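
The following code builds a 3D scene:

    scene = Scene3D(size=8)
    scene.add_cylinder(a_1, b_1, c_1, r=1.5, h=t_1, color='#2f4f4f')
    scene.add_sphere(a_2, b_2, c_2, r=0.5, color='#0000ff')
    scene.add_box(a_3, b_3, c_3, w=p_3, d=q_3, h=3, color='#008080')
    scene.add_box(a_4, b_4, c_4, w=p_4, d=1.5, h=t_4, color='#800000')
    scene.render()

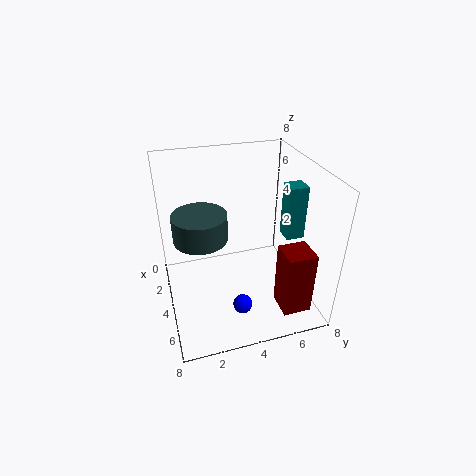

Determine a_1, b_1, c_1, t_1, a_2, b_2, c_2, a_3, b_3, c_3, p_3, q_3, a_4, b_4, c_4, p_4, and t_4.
a_1 = 3.5; b_1 = 2; c_1 = 4; t_1 = 1.5; a_2 = 6.5; b_2 = 3.5; c_2 = 1.5; a_3 = 4; b_3 = 6.5; c_3 = 4; p_3 = 1; q_3 = 1; a_4 = 6; b_4 = 5.5; c_4 = 1; p_4 = 1.5; t_4 = 3.5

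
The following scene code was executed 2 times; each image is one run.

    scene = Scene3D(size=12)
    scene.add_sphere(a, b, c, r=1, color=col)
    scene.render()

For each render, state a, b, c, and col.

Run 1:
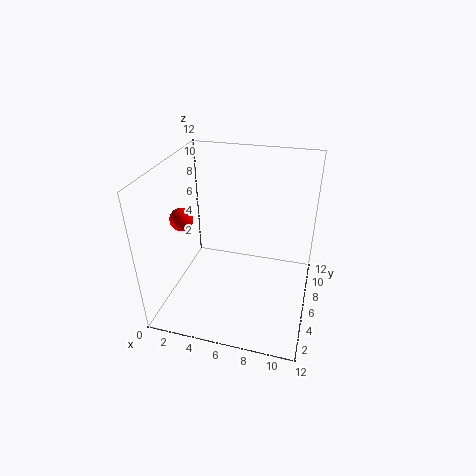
a = 1, b = 6, c = 7, col = 'red'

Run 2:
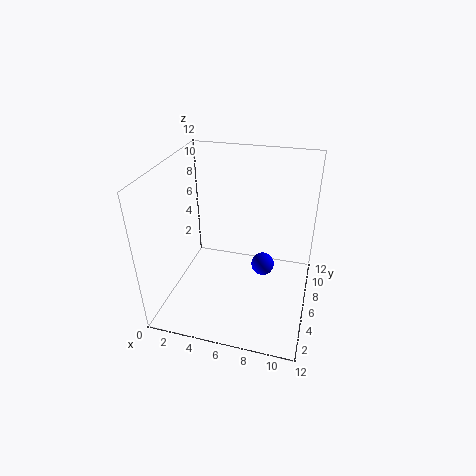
a = 8, b = 7, c = 3, col = 'blue'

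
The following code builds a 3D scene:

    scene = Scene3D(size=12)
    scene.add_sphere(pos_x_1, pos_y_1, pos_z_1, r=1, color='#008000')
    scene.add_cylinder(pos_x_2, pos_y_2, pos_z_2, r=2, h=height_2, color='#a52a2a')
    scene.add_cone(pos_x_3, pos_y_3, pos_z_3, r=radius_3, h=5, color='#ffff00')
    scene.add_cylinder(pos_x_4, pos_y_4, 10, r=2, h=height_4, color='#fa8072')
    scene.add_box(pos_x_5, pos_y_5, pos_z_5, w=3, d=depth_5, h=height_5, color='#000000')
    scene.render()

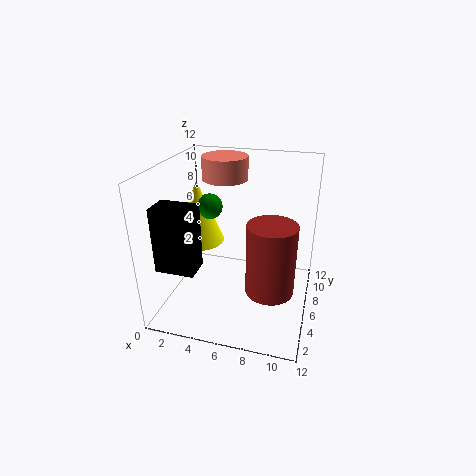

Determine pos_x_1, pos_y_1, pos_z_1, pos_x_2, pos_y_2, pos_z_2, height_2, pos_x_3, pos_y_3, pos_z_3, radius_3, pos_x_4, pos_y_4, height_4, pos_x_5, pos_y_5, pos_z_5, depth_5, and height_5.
pos_x_1 = 4; pos_y_1 = 5; pos_z_1 = 9; pos_x_2 = 9; pos_y_2 = 5; pos_z_2 = 2; height_2 = 6; pos_x_3 = 3; pos_y_3 = 5; pos_z_3 = 6; radius_3 = 2; pos_x_4 = 4; pos_y_4 = 9; height_4 = 2; pos_x_5 = 1; pos_y_5 = 1; pos_z_5 = 5; depth_5 = 2; height_5 = 5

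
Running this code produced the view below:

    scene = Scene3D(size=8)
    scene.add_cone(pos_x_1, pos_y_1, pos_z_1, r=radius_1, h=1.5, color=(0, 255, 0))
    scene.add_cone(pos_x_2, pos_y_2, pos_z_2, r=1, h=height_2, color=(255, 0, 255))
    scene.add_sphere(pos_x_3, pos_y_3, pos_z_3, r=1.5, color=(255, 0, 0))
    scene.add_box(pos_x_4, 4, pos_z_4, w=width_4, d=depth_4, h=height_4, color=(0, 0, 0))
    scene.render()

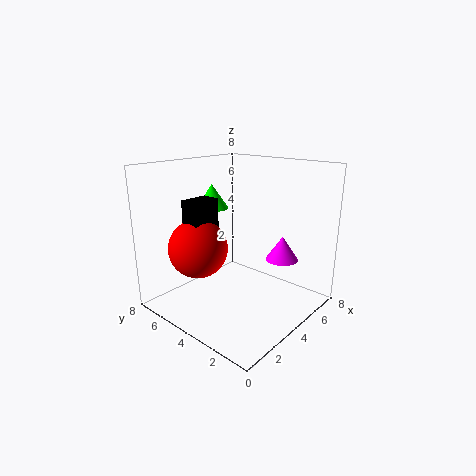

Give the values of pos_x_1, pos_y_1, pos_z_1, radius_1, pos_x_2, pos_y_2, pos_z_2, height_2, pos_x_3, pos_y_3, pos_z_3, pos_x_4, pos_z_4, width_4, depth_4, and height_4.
pos_x_1 = 5, pos_y_1 = 7, pos_z_1 = 5, radius_1 = 1, pos_x_2 = 7, pos_y_2 = 3, pos_z_2 = 2, height_2 = 1.5, pos_x_3 = 1.5, pos_y_3 = 4.5, pos_z_3 = 4, pos_x_4 = 1, pos_z_4 = 3.5, width_4 = 1.5, depth_4 = 1, height_4 = 3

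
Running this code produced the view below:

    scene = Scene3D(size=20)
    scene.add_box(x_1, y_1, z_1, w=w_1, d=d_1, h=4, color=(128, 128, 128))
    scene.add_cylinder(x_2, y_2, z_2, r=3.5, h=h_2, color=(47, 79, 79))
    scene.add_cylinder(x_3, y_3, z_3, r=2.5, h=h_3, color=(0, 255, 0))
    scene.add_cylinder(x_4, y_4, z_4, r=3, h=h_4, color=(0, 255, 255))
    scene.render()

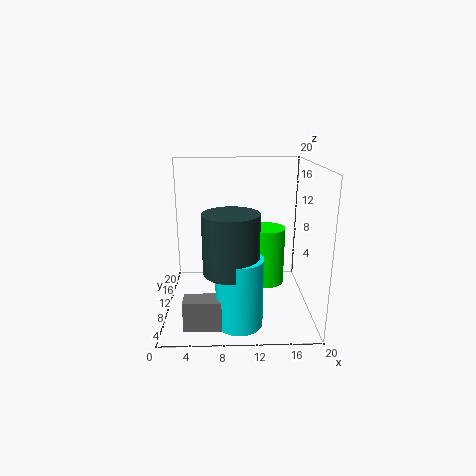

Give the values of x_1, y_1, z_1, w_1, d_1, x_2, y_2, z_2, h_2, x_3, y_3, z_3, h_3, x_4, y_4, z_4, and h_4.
x_1 = 3; y_1 = 2; z_1 = 0.5; w_1 = 6.5; d_1 = 2.5; x_2 = 9; y_2 = 4.5; z_2 = 7.5; h_2 = 7.5; x_3 = 14; y_3 = 10; z_3 = 3.5; h_3 = 8; x_4 = 10; y_4 = 4; z_4 = 0.5; h_4 = 9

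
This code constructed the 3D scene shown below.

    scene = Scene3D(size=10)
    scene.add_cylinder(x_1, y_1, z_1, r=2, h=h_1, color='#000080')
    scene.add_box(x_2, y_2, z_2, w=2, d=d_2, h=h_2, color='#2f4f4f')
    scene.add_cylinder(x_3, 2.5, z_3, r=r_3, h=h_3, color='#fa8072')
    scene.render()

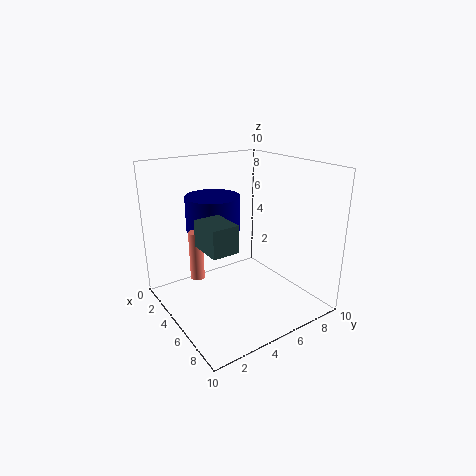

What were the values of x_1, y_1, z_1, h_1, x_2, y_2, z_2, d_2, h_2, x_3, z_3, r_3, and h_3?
x_1 = 2.5; y_1 = 4.5; z_1 = 5; h_1 = 2.5; x_2 = 7.5; y_2 = 0.5; z_2 = 6.5; d_2 = 1.5; h_2 = 1.5; x_3 = 3.5; z_3 = 2; r_3 = 0.5; h_3 = 3.5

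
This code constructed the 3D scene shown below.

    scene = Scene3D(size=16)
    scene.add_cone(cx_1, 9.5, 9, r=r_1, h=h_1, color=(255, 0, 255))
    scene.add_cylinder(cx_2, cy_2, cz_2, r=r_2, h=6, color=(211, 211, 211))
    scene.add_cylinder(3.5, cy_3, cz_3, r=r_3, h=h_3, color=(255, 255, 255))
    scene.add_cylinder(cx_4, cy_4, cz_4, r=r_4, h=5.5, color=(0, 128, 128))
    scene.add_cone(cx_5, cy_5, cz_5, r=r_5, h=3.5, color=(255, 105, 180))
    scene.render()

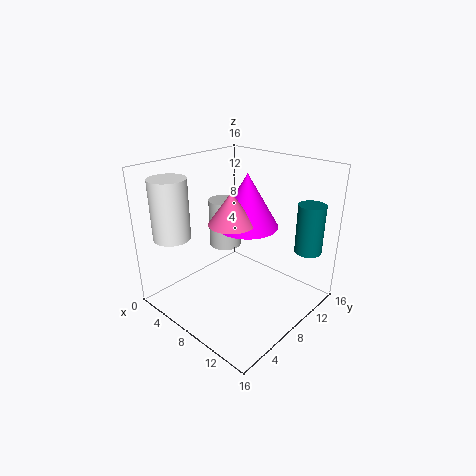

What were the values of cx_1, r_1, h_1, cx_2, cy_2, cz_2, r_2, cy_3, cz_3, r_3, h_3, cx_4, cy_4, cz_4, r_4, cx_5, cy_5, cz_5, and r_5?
cx_1 = 8
r_1 = 3.5
h_1 = 6
cx_2 = 3
cy_2 = 11
cz_2 = 4.5
r_2 = 2
cy_3 = 2.5
cz_3 = 8.5
r_3 = 2
h_3 = 6.5
cx_4 = 14
cy_4 = 13
cz_4 = 6.5
r_4 = 1.5
cx_5 = 8
cy_5 = 7
cz_5 = 10
r_5 = 2.5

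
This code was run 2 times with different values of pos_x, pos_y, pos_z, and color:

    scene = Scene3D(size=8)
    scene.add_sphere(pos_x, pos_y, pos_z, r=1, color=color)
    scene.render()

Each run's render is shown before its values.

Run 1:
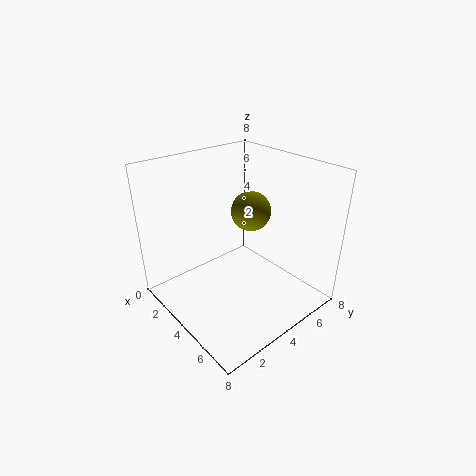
pos_x = 5, pos_y = 4, pos_z = 6, color = 'olive'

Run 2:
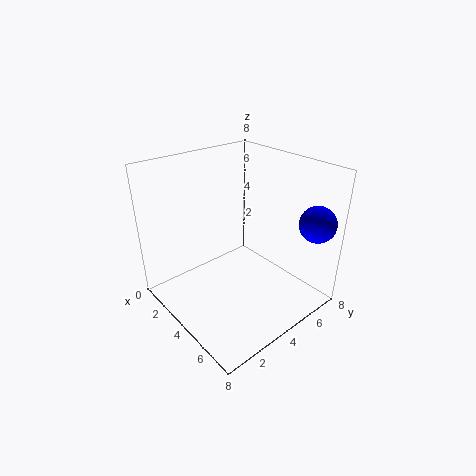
pos_x = 7, pos_y = 7, pos_z = 5, color = 'blue'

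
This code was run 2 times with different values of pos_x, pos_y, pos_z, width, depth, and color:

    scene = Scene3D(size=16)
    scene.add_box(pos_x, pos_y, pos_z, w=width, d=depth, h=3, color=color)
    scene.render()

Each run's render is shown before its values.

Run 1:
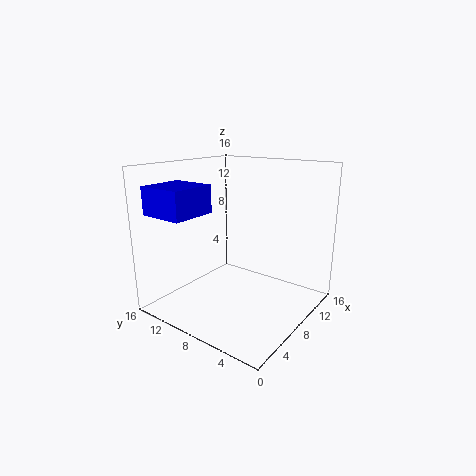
pos_x = 1; pos_y = 10; pos_z = 11; width = 5; depth = 5; color = 'blue'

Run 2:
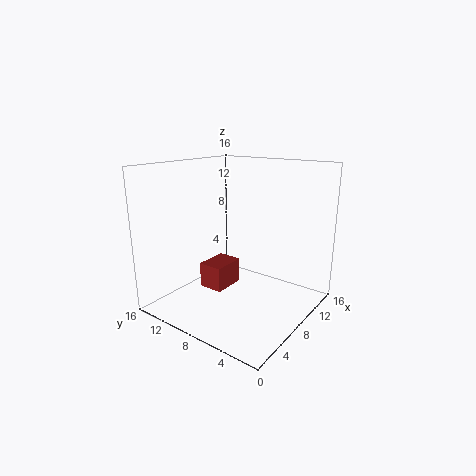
pos_x = 7; pos_y = 10; pos_z = 1; width = 4; depth = 3; color = 'brown'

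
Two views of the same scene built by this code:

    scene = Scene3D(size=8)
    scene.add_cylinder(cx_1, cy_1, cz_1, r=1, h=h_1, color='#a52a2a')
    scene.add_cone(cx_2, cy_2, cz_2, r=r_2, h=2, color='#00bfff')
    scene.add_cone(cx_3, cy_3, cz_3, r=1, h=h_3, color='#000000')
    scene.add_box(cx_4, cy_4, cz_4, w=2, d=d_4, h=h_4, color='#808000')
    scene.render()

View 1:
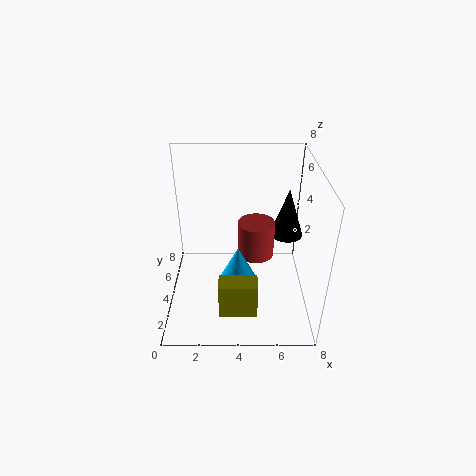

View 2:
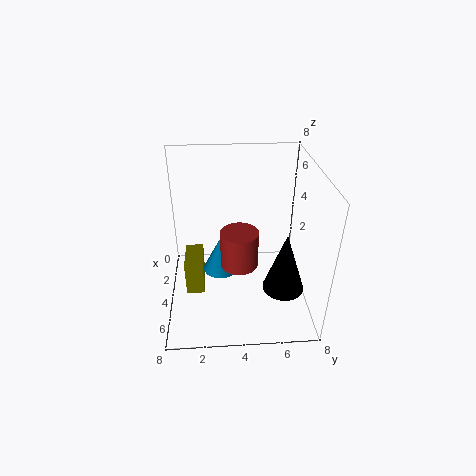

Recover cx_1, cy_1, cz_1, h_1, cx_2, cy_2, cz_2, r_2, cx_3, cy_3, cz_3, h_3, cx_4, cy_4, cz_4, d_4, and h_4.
cx_1 = 5, cy_1 = 4, cz_1 = 3, h_1 = 2, cx_2 = 4, cy_2 = 3, cz_2 = 2, r_2 = 1, cx_3 = 7, cy_3 = 6, cz_3 = 3, h_3 = 3, cx_4 = 3, cy_4 = 1, cz_4 = 1, d_4 = 1, h_4 = 2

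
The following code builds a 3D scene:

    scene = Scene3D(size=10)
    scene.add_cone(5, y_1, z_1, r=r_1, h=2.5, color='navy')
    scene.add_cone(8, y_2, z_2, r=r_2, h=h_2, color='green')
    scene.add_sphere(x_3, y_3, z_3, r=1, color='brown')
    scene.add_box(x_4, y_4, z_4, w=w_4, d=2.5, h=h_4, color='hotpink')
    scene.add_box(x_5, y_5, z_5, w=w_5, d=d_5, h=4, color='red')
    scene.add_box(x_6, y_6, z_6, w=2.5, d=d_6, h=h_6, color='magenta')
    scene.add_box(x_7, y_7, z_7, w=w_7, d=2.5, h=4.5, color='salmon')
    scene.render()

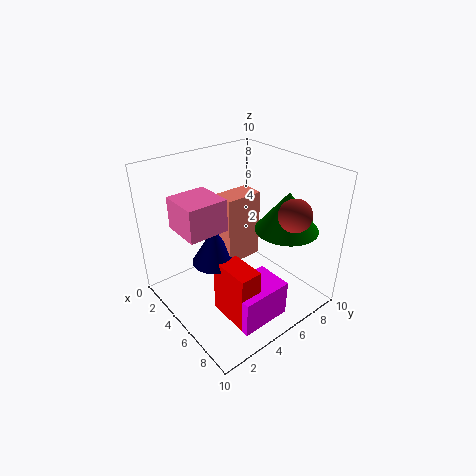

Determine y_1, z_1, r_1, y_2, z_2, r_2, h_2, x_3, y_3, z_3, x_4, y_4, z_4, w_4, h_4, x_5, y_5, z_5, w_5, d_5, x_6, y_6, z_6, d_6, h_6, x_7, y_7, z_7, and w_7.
y_1 = 3
z_1 = 4
r_1 = 1.5
y_2 = 6.5
z_2 = 6.5
r_2 = 2
h_2 = 2.5
x_3 = 9
y_3 = 6
z_3 = 8
x_4 = 4
y_4 = 0.5
z_4 = 7
w_4 = 2.5
h_4 = 2
x_5 = 5.5
y_5 = 2.5
z_5 = 0.5
w_5 = 3
d_5 = 1.5
x_6 = 6.5
y_6 = 2.5
z_6 = 0.5
d_6 = 3.5
h_6 = 2.5
x_7 = 4.5
y_7 = 3.5
z_7 = 4
w_7 = 1.5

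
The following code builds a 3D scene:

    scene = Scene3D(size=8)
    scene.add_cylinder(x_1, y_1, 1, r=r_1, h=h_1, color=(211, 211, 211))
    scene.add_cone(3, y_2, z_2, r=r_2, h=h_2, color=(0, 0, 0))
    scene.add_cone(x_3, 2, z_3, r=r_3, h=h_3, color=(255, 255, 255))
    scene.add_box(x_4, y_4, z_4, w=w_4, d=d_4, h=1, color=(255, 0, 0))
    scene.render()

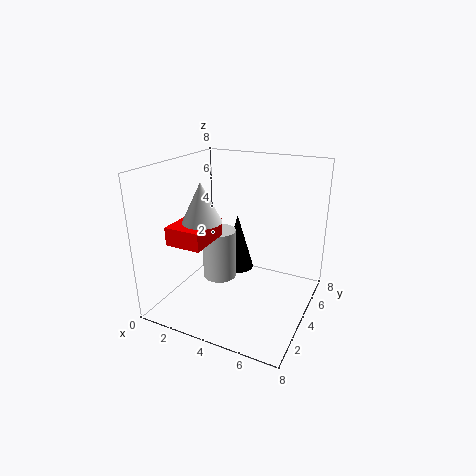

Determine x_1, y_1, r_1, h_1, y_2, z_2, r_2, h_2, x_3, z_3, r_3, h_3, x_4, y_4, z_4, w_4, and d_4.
x_1 = 2.5, y_1 = 4.5, r_1 = 1, h_1 = 3, y_2 = 6, z_2 = 1, r_2 = 1, h_2 = 3.5, x_3 = 3, z_3 = 5.5, r_3 = 1, h_3 = 2, x_4 = 1, y_4 = 1.5, z_4 = 4, w_4 = 2, d_4 = 2.5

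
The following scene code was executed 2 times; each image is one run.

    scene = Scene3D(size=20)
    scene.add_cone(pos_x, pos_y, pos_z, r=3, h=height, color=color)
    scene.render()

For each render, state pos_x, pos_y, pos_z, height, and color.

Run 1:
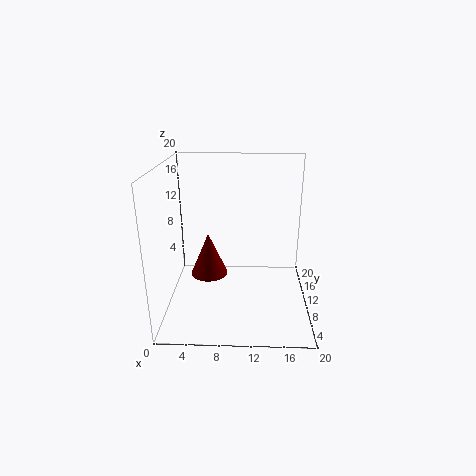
pos_x = 5
pos_y = 16
pos_z = 1
height = 7
color = 'maroon'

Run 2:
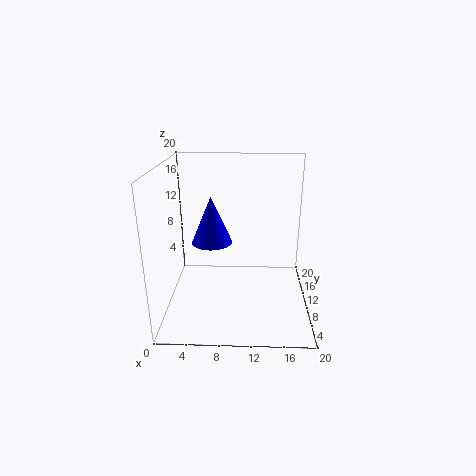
pos_x = 6
pos_y = 13
pos_z = 8
height = 7
color = 'blue'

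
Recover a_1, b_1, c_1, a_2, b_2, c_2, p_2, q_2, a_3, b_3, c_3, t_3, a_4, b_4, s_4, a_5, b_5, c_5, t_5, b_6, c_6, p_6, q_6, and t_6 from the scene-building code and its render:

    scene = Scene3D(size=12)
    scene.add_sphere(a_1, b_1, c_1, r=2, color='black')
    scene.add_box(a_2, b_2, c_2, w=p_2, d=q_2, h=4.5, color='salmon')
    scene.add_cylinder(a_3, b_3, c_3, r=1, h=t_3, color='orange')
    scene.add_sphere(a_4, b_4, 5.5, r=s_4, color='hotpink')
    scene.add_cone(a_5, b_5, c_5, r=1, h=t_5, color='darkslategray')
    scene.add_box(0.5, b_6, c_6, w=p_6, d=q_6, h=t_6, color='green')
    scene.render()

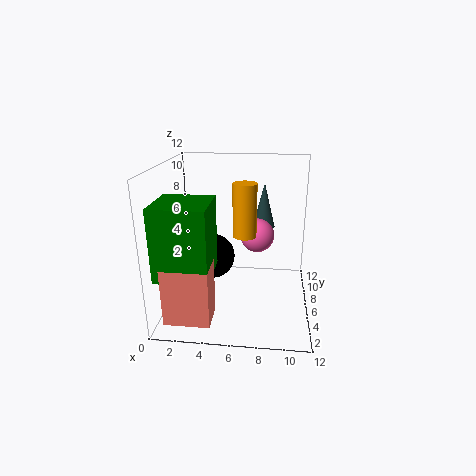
a_1 = 3.5, b_1 = 7.5, c_1 = 3.5, a_2 = 1, b_2 = 0.5, c_2 = 1, p_2 = 3.5, q_2 = 2.5, a_3 = 6.5, b_3 = 6.5, c_3 = 6, t_3 = 4.5, a_4 = 7.5, b_4 = 8, s_4 = 1.5, a_5 = 8, b_5 = 9, c_5 = 6, t_5 = 4, b_6 = 0.5, c_6 = 4.5, p_6 = 4, q_6 = 4, t_6 = 5.5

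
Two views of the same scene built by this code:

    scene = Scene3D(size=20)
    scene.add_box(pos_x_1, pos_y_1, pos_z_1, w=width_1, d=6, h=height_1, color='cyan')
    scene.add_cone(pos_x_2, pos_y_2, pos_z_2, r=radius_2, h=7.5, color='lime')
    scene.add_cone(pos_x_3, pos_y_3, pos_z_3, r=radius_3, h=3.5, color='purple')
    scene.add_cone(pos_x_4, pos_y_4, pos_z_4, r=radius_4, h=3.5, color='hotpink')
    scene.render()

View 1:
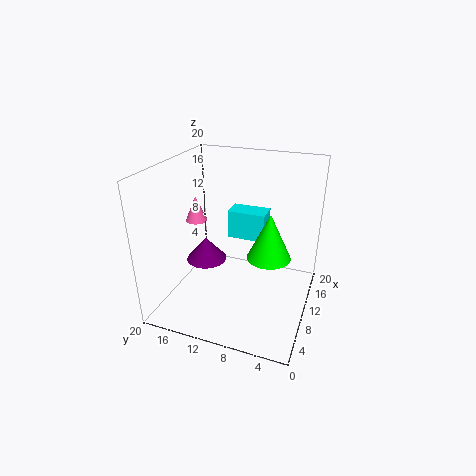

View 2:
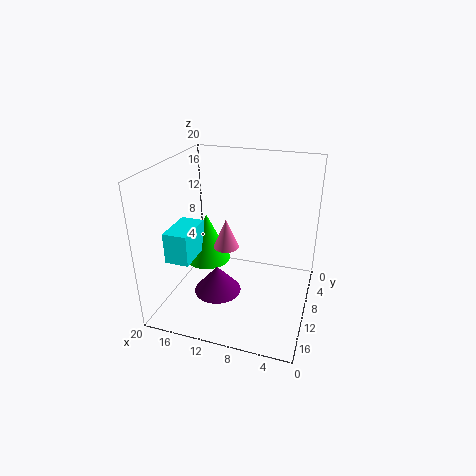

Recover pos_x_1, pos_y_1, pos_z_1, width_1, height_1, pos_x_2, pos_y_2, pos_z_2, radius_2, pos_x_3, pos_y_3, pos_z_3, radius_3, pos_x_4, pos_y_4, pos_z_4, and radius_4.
pos_x_1 = 16
pos_y_1 = 8
pos_z_1 = 6.5
width_1 = 3.5
height_1 = 4.5
pos_x_2 = 16
pos_y_2 = 7
pos_z_2 = 4
radius_2 = 3.5
pos_x_3 = 11
pos_y_3 = 15.5
pos_z_3 = 5
radius_3 = 3
pos_x_4 = 9.5
pos_y_4 = 16
pos_z_4 = 12
radius_4 = 1.5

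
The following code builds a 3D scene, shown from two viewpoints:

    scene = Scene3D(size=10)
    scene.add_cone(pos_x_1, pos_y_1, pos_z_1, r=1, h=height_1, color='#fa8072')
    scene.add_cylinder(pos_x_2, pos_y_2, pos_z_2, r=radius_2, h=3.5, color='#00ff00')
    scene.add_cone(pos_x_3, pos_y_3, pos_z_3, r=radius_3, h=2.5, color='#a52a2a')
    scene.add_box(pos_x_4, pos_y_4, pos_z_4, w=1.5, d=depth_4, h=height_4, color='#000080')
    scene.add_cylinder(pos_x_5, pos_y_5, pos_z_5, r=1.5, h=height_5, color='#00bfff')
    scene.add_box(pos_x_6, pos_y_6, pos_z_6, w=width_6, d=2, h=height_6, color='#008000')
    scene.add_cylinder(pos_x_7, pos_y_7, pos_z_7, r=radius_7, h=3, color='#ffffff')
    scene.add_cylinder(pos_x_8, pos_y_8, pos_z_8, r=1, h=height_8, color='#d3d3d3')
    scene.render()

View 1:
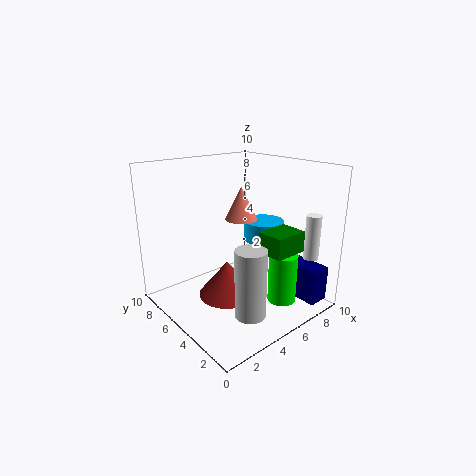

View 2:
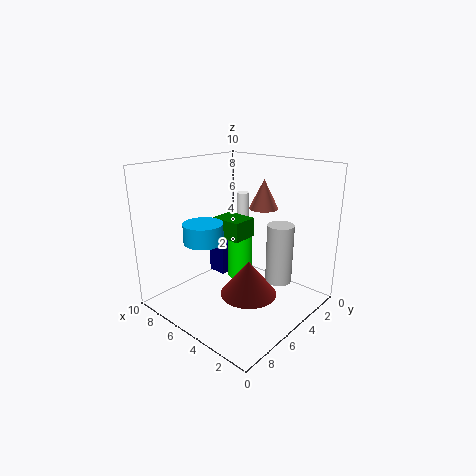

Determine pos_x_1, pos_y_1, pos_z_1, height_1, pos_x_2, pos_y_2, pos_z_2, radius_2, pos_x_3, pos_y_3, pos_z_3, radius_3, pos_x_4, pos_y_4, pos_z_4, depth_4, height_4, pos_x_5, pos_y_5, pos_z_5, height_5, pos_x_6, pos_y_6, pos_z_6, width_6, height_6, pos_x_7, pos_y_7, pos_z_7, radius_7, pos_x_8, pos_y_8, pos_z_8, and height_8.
pos_x_1 = 4
pos_y_1 = 3.5
pos_z_1 = 7
height_1 = 2
pos_x_2 = 7
pos_y_2 = 2.5
pos_z_2 = 0.5
radius_2 = 1
pos_x_3 = 4
pos_y_3 = 5
pos_z_3 = 1
radius_3 = 2
pos_x_4 = 8
pos_y_4 = 0.5
pos_z_4 = 0.5
depth_4 = 3
height_4 = 2.5
pos_x_5 = 8
pos_y_5 = 5.5
pos_z_5 = 4
height_5 = 1.5
pos_x_6 = 6
pos_y_6 = 2
pos_z_6 = 4
width_6 = 2.5
height_6 = 1.5
pos_x_7 = 8
pos_y_7 = 1
pos_z_7 = 4
radius_7 = 0.5
pos_x_8 = 3.5
pos_y_8 = 2
pos_z_8 = 1
height_8 = 4.5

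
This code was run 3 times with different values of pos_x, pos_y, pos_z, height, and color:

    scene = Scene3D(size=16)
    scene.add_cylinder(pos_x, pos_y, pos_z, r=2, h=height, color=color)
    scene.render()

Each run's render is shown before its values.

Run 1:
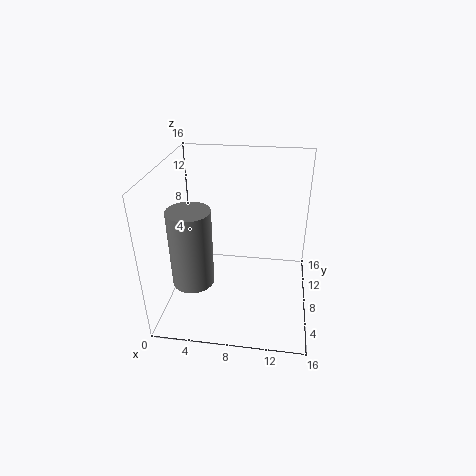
pos_x = 4.5; pos_y = 2; pos_z = 6.5; height = 7.5; color = 'gray'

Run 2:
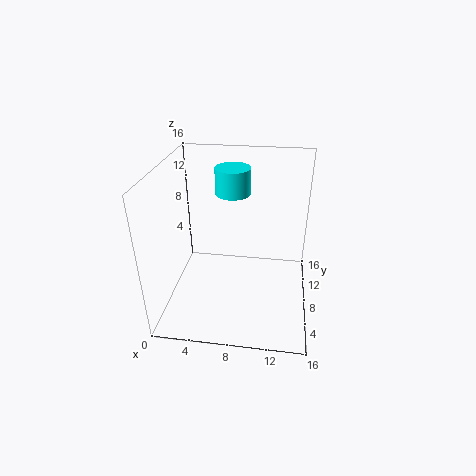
pos_x = 7; pos_y = 11; pos_z = 12; height = 3; color = 'cyan'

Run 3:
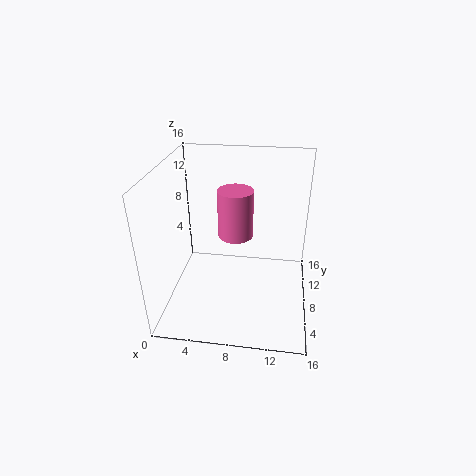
pos_x = 7.5; pos_y = 9.5; pos_z = 7.5; height = 5.5; color = 'hotpink'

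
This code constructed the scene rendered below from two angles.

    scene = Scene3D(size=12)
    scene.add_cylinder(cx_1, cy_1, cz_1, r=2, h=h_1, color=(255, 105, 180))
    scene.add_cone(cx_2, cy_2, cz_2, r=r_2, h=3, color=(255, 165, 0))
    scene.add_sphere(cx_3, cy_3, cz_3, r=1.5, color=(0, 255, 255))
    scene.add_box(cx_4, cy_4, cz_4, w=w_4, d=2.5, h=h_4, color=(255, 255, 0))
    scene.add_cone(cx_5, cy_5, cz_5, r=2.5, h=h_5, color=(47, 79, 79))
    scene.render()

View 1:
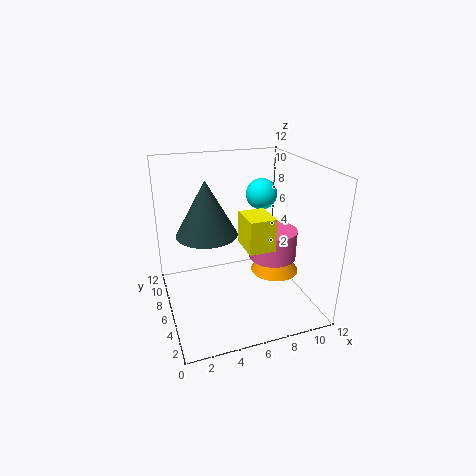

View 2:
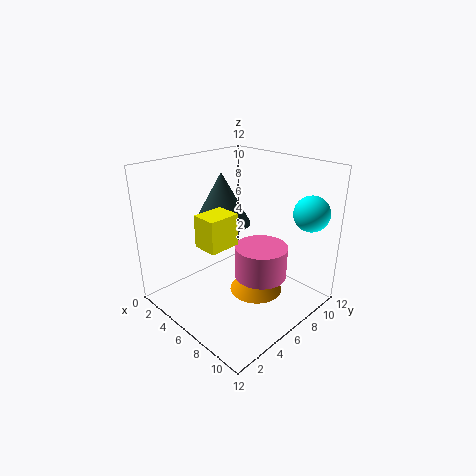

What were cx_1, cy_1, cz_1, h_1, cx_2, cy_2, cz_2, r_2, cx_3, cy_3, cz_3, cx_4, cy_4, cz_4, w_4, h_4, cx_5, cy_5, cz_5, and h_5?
cx_1 = 9; cy_1 = 5.5; cz_1 = 4; h_1 = 2.5; cx_2 = 9; cy_2 = 5; cz_2 = 3; r_2 = 2; cx_3 = 10; cy_3 = 10.5; cz_3 = 8; cx_4 = 5.5; cy_4 = 2; cz_4 = 6.5; w_4 = 2; h_4 = 2.5; cx_5 = 3.5; cy_5 = 6.5; cz_5 = 6.5; h_5 = 4.5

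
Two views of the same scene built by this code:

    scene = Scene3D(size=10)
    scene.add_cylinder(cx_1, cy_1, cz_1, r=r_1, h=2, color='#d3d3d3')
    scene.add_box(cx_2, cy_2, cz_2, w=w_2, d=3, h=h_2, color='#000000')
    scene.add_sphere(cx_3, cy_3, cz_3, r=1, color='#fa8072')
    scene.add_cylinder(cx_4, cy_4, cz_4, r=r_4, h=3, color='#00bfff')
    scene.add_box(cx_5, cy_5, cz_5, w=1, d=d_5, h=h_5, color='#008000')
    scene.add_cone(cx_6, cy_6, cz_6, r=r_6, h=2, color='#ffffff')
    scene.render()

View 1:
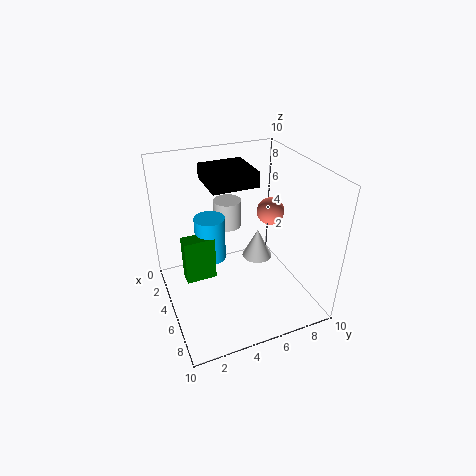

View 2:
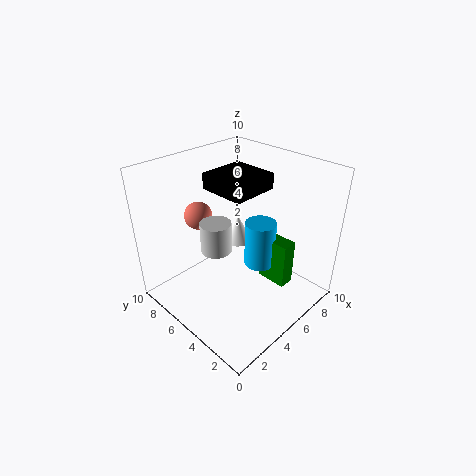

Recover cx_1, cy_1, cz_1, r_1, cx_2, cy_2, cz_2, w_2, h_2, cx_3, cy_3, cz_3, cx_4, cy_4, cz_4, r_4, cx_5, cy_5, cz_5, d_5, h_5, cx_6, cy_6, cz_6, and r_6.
cx_1 = 3
cy_1 = 5
cz_1 = 5
r_1 = 1
cx_2 = 3
cy_2 = 3
cz_2 = 9
w_2 = 3
h_2 = 1
cx_3 = 4
cy_3 = 8
cz_3 = 6
cx_4 = 5
cy_4 = 3
cz_4 = 4
r_4 = 1
cx_5 = 5
cy_5 = 1
cz_5 = 3
d_5 = 2
h_5 = 3
cx_6 = 6
cy_6 = 6
cz_6 = 4
r_6 = 1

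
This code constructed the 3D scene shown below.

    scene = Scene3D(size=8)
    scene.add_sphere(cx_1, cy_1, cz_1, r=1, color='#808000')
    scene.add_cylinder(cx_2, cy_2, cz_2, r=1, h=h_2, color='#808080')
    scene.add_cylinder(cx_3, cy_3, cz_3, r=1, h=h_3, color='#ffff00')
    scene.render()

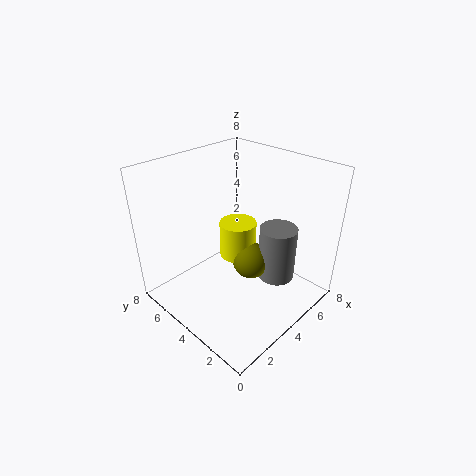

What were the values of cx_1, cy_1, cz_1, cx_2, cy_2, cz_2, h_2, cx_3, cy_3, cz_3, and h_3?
cx_1 = 4, cy_1 = 3, cz_1 = 3, cx_2 = 5, cy_2 = 2, cz_2 = 2, h_2 = 3, cx_3 = 4, cy_3 = 4, cz_3 = 3, h_3 = 2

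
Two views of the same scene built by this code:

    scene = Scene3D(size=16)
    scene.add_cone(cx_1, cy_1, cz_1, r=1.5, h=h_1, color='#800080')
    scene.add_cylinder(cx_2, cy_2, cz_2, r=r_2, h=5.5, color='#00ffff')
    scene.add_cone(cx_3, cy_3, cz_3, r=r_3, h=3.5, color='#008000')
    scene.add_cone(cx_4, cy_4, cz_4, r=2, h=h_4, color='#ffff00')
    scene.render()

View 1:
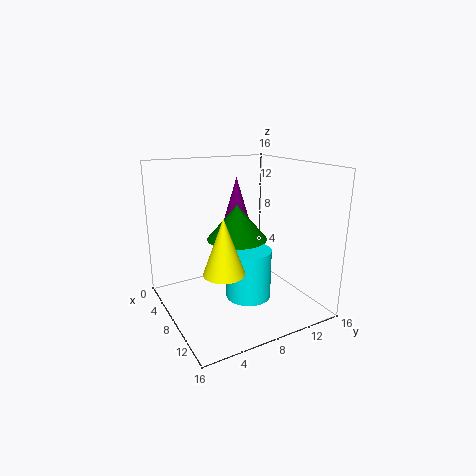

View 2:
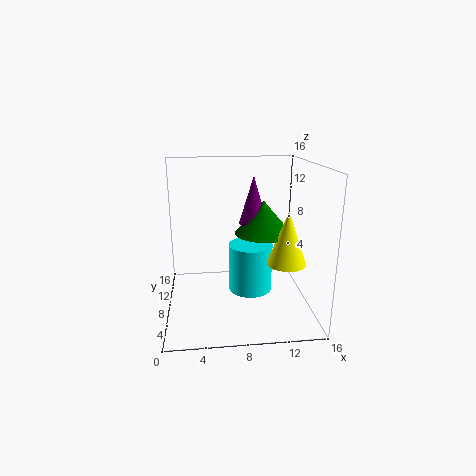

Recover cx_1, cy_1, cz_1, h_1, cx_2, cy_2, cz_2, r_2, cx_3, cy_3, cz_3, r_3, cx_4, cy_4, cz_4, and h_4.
cx_1 = 9.5; cy_1 = 7; cz_1 = 10; h_1 = 5; cx_2 = 9.5; cy_2 = 8.5; cz_2 = 1.5; r_2 = 2.5; cx_3 = 10.5; cy_3 = 6.5; cz_3 = 9; r_3 = 3; cx_4 = 12.5; cy_4 = 4; cz_4 = 6.5; h_4 = 5.5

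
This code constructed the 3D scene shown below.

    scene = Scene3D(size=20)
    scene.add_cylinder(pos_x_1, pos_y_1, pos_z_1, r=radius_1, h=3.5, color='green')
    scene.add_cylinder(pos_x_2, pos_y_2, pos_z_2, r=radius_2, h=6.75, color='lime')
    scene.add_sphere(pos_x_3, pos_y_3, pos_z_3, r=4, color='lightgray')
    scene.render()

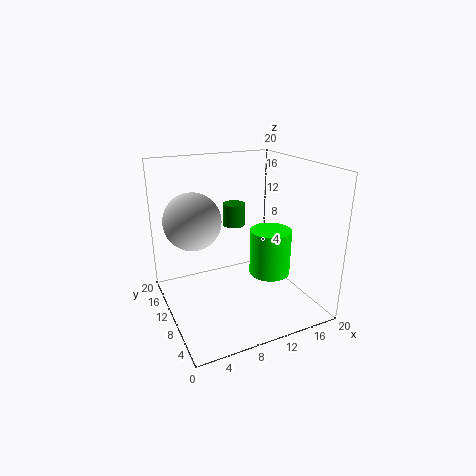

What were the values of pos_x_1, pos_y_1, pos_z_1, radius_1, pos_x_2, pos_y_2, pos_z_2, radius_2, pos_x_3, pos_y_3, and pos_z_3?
pos_x_1 = 12.5
pos_y_1 = 16.75
pos_z_1 = 9.25
radius_1 = 1.75
pos_x_2 = 15
pos_y_2 = 9.5
pos_z_2 = 3.75
radius_2 = 3
pos_x_3 = 4.5
pos_y_3 = 13
pos_z_3 = 12.25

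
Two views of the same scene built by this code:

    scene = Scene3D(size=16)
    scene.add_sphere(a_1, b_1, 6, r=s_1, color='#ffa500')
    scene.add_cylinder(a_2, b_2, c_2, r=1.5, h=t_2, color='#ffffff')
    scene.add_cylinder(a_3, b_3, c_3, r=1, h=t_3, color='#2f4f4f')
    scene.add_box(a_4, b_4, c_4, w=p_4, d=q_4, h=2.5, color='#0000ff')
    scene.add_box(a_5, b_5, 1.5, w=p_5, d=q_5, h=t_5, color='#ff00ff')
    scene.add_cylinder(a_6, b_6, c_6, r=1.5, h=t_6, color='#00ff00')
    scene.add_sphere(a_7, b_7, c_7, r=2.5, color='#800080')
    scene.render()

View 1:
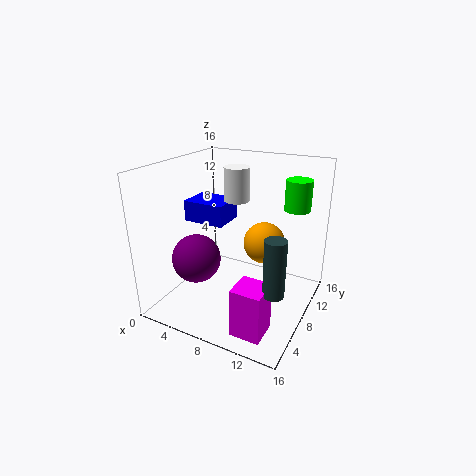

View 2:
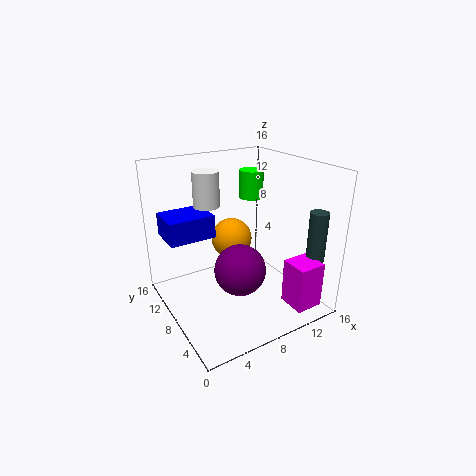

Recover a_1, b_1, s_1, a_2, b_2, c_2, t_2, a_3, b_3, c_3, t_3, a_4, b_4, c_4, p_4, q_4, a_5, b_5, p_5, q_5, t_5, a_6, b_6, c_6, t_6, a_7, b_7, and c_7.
a_1 = 9.5; b_1 = 12; s_1 = 2.5; a_2 = 6; b_2 = 11.5; c_2 = 11; t_2 = 4; a_3 = 14.5; b_3 = 2.5; c_3 = 6; t_3 = 5.5; a_4 = 0.5; b_4 = 8.5; c_4 = 8.5; p_4 = 5; q_4 = 4; a_5 = 11; b_5 = 0.5; p_5 = 3; q_5 = 3; t_5 = 5; a_6 = 13; b_6 = 13; c_6 = 10.5; t_6 = 3.5; a_7 = 5.5; b_7 = 3.5; c_7 = 7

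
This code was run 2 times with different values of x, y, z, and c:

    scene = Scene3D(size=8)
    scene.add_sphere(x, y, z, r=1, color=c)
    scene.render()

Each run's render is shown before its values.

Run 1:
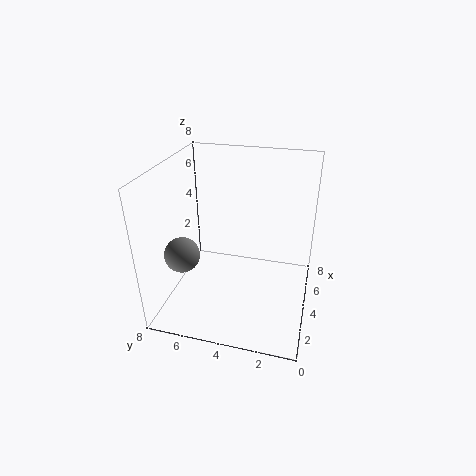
x = 3; y = 7; z = 3; c = 'gray'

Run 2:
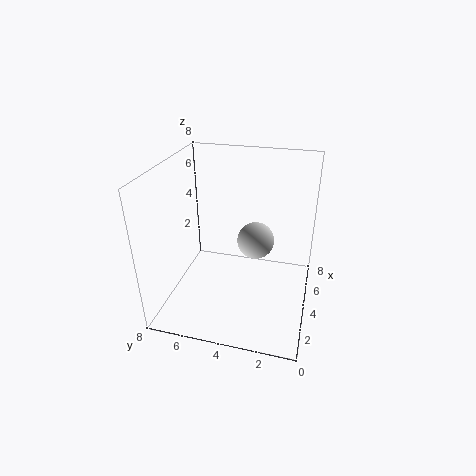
x = 4; y = 3; z = 4; c = 'lightgray'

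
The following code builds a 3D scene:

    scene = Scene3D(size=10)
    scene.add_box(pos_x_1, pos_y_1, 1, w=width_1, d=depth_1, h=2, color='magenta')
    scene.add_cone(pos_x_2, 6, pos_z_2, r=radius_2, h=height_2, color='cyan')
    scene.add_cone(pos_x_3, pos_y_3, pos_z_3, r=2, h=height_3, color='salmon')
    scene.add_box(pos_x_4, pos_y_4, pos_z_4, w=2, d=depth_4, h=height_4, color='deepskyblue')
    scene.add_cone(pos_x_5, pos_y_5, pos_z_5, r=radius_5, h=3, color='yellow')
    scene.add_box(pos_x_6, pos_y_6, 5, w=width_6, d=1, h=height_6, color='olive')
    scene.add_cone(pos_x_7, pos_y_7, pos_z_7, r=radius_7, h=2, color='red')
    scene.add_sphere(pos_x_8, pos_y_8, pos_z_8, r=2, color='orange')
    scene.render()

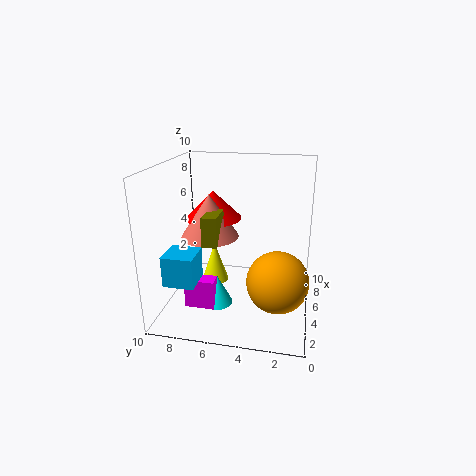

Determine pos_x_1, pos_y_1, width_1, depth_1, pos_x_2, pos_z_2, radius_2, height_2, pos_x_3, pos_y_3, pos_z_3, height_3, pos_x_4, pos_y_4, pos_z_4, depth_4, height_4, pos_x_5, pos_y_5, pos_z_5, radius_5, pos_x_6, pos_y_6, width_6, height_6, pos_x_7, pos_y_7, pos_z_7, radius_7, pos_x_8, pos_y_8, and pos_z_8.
pos_x_1 = 2
pos_y_1 = 6
width_1 = 1
depth_1 = 2
pos_x_2 = 3
pos_z_2 = 1
radius_2 = 1
height_2 = 2
pos_x_3 = 5
pos_y_3 = 7
pos_z_3 = 5
height_3 = 3
pos_x_4 = 1
pos_y_4 = 7
pos_z_4 = 3
depth_4 = 2
height_4 = 2
pos_x_5 = 6
pos_y_5 = 7
pos_z_5 = 1
radius_5 = 1
pos_x_6 = 3
pos_y_6 = 6
width_6 = 2
height_6 = 2
pos_x_7 = 6
pos_y_7 = 7
pos_z_7 = 6
radius_7 = 2
pos_x_8 = 3
pos_y_8 = 2
pos_z_8 = 3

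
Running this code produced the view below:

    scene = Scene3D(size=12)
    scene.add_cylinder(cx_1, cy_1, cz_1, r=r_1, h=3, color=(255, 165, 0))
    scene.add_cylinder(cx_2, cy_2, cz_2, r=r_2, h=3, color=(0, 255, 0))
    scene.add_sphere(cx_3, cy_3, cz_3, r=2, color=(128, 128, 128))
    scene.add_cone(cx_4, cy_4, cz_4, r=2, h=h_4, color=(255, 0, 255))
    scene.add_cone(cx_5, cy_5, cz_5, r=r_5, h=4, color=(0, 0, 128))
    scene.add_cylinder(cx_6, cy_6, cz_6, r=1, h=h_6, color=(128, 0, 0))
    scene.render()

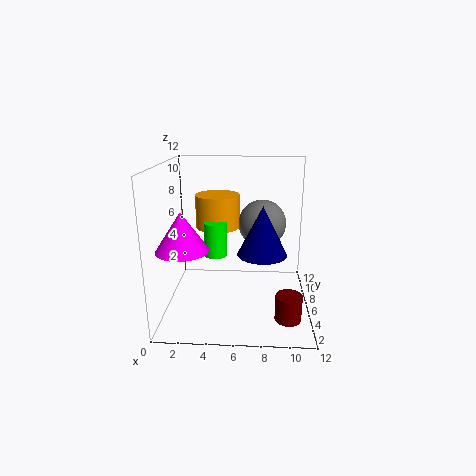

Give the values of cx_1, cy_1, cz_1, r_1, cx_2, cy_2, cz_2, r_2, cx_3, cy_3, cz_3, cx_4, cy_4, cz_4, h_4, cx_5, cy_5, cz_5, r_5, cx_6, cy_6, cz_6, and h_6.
cx_1 = 4; cy_1 = 9; cz_1 = 6; r_1 = 2; cx_2 = 4; cy_2 = 7; cz_2 = 4; r_2 = 1; cx_3 = 8; cy_3 = 7; cz_3 = 7; cx_4 = 2; cy_4 = 3; cz_4 = 6; h_4 = 3; cx_5 = 8; cy_5 = 5; cz_5 = 5; r_5 = 2; cx_6 = 10; cy_6 = 2; cz_6 = 1; h_6 = 2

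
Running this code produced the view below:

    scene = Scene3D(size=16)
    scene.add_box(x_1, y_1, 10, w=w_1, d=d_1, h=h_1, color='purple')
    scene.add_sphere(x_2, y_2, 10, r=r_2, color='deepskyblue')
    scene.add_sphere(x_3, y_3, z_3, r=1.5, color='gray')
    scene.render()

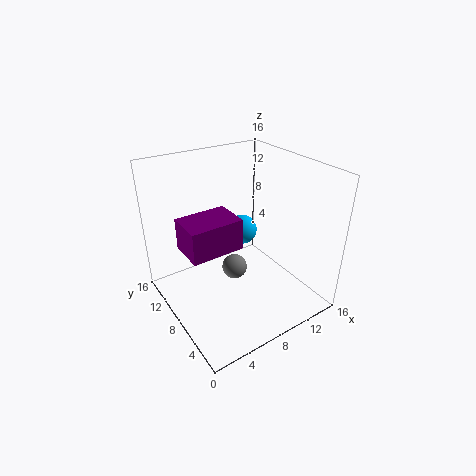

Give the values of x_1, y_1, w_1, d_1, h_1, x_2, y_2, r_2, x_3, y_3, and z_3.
x_1 = 0.5
y_1 = 3.5
w_1 = 5
d_1 = 3.5
h_1 = 3
x_2 = 7.5
y_2 = 6.5
r_2 = 1.5
x_3 = 8.5
y_3 = 9.5
z_3 = 3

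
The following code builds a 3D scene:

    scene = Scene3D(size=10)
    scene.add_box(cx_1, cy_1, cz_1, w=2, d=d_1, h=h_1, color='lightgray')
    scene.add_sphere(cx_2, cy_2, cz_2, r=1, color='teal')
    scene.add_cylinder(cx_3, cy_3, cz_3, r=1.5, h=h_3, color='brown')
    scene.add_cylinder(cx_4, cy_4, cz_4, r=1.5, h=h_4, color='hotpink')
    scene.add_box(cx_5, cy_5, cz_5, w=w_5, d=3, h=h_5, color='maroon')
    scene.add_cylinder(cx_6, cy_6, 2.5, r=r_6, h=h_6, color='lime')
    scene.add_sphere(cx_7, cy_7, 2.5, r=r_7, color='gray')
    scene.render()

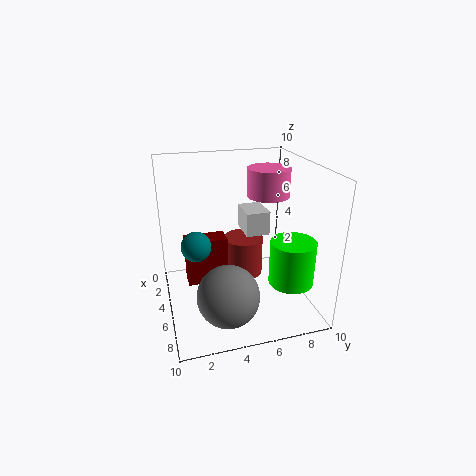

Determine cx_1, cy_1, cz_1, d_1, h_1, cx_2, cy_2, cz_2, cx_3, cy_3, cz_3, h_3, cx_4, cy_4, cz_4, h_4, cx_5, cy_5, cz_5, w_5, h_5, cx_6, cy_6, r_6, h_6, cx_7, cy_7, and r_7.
cx_1 = 5, cy_1 = 5, cz_1 = 6, d_1 = 1.5, h_1 = 1.5, cx_2 = 5.5, cy_2 = 2, cz_2 = 5, cx_3 = 3, cy_3 = 6, cz_3 = 1, h_3 = 3, cx_4 = 4, cy_4 = 7.5, cz_4 = 7.5, h_4 = 2, cx_5 = 2.5, cy_5 = 1.5, cz_5 = 1, w_5 = 1.5, h_5 = 3.5, cx_6 = 7.5, cy_6 = 8, r_6 = 1.5, h_6 = 3, cx_7 = 8, cy_7 = 3.5, r_7 = 2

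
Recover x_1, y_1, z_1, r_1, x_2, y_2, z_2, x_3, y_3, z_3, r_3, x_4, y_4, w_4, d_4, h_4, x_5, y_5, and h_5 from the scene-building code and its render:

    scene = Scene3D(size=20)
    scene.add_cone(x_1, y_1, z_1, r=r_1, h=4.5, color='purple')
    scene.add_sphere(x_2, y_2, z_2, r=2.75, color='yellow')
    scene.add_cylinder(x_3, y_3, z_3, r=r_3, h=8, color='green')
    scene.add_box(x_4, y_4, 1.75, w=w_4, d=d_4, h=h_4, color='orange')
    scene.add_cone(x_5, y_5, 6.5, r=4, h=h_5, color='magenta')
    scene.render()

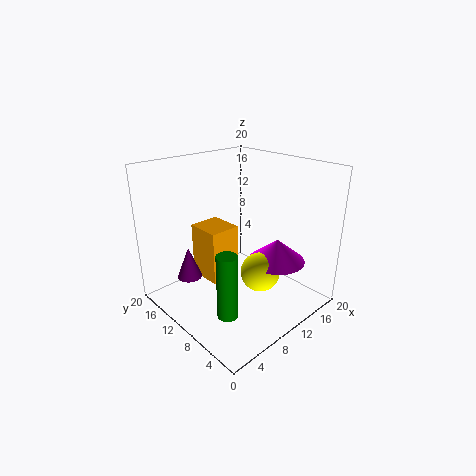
x_1 = 4.5, y_1 = 14.25, z_1 = 4.25, r_1 = 1.75, x_2 = 11.5, y_2 = 7, z_2 = 5.25, x_3 = 2.75, y_3 = 4, z_3 = 4.25, r_3 = 1.25, x_4 = 8, y_4 = 13, w_4 = 4.75, d_4 = 5.25, h_4 = 8.25, x_5 = 14, y_5 = 6.25, h_5 = 3.25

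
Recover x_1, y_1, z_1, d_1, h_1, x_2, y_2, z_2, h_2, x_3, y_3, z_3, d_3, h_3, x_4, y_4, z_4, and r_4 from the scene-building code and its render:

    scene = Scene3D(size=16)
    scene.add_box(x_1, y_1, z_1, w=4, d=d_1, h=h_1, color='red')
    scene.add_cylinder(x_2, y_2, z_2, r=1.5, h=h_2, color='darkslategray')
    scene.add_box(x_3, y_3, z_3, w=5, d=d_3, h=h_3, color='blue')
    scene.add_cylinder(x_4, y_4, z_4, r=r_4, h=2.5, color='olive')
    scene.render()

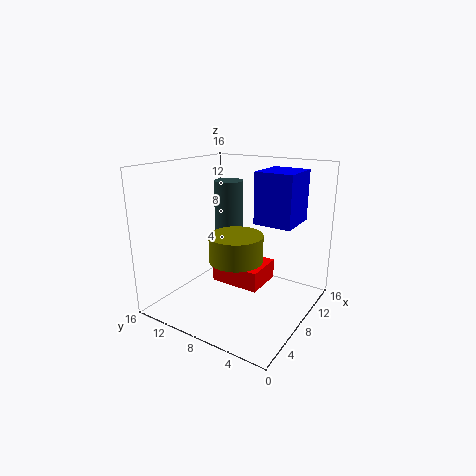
x_1 = 4, y_1 = 3.5, z_1 = 4.5, d_1 = 5, h_1 = 2, x_2 = 7, y_2 = 8.5, z_2 = 8.5, h_2 = 6, x_3 = 10.5, y_3 = 3, z_3 = 9, d_3 = 4.5, h_3 = 6, x_4 = 3, y_4 = 5, z_4 = 8, r_4 = 2.5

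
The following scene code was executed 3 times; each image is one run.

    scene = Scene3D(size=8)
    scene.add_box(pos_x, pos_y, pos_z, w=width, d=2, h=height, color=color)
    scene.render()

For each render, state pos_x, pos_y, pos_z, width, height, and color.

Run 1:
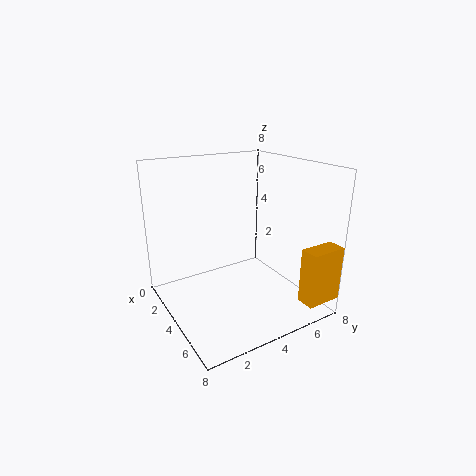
pos_x = 7
pos_y = 6
pos_z = 1
width = 1
height = 3
color = 'orange'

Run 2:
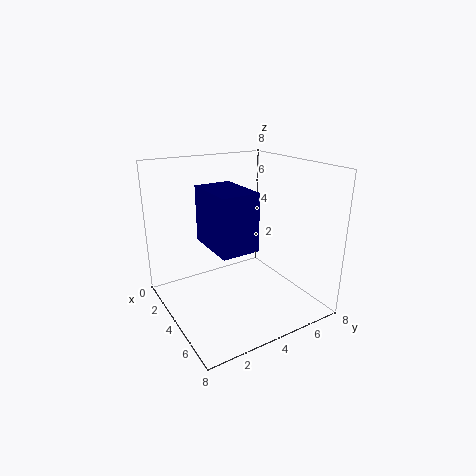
pos_x = 3
pos_y = 2
pos_z = 4
width = 3
height = 3
color = 'navy'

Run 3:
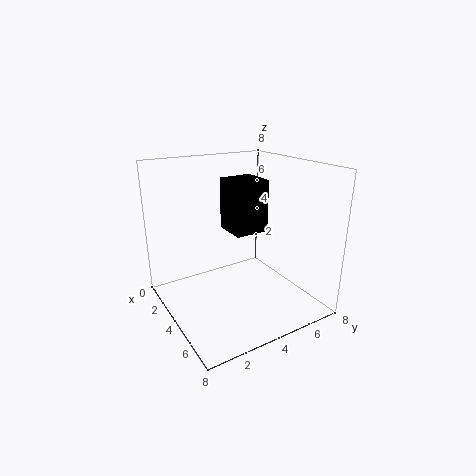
pos_x = 2
pos_y = 4
pos_z = 4
width = 2
height = 3
color = 'black'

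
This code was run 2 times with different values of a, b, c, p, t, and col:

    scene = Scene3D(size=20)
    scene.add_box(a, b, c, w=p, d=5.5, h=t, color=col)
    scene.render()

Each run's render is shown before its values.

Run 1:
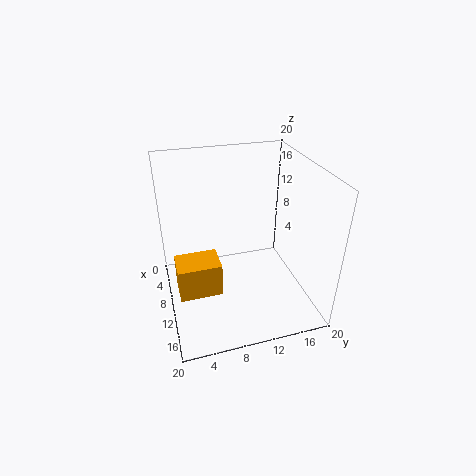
a = 11, b = 1, c = 5, p = 4, t = 4.5, col = 'orange'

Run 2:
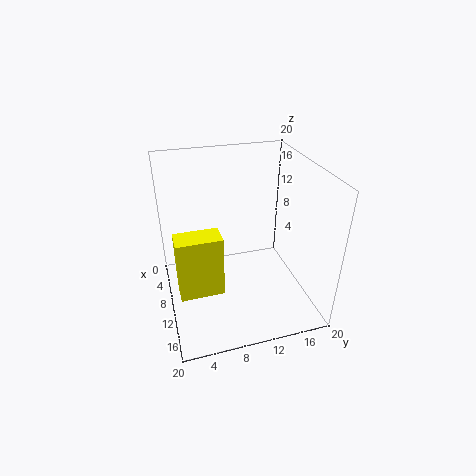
a = 13, b = 1, c = 6, p = 3, t = 8, col = 'yellow'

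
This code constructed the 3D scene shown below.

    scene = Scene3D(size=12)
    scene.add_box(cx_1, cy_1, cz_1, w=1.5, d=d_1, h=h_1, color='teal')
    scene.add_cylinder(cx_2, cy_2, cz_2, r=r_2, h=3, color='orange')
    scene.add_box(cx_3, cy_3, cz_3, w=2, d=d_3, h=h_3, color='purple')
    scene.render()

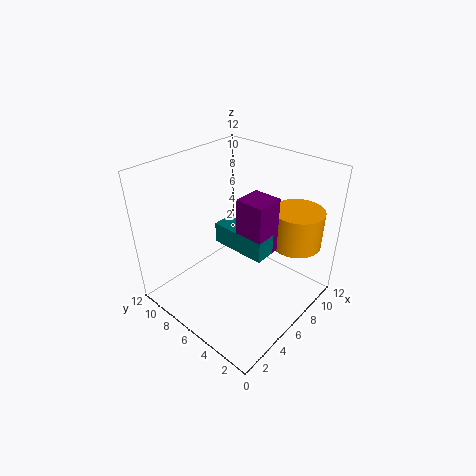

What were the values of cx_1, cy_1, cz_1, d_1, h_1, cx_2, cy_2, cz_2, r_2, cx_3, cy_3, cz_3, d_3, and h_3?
cx_1 = 3, cy_1 = 1.5, cz_1 = 7.5, d_1 = 4, h_1 = 1.5, cx_2 = 8.5, cy_2 = 2, cz_2 = 6, r_2 = 2, cx_3 = 3, cy_3 = 1.5, cz_3 = 7.5, d_3 = 2, h_3 = 4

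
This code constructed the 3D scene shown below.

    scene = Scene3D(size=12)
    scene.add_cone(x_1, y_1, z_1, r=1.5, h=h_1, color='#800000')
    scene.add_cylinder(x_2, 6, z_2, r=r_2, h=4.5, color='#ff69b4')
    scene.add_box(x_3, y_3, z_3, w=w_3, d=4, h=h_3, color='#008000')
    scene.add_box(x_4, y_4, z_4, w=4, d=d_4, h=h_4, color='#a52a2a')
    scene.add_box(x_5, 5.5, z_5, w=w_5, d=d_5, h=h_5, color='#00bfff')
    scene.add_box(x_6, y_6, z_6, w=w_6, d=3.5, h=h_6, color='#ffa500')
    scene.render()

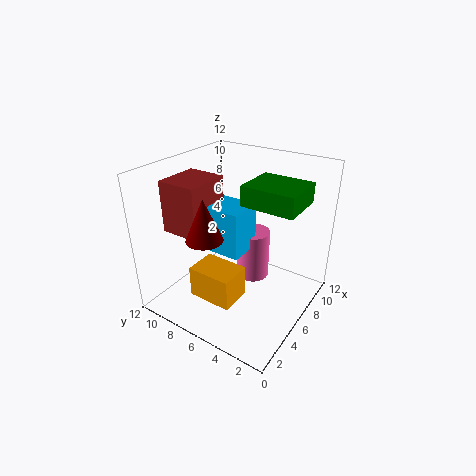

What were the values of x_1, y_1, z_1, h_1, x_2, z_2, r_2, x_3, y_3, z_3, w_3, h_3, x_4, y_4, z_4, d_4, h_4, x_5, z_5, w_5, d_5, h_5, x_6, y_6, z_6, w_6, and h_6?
x_1 = 3.5; y_1 = 7.5; z_1 = 6.5; h_1 = 3.5; x_2 = 8.5; z_2 = 1; r_2 = 1.5; x_3 = 4; y_3 = 0.5; z_3 = 10; w_3 = 3.5; h_3 = 1.5; x_4 = 3.5; y_4 = 8.5; z_4 = 6; d_4 = 3.5; h_4 = 4.5; x_5 = 5; z_5 = 4.5; w_5 = 3; d_5 = 4; h_5 = 4; x_6 = 1.5; y_6 = 4; z_6 = 2.5; w_6 = 2.5; h_6 = 2.5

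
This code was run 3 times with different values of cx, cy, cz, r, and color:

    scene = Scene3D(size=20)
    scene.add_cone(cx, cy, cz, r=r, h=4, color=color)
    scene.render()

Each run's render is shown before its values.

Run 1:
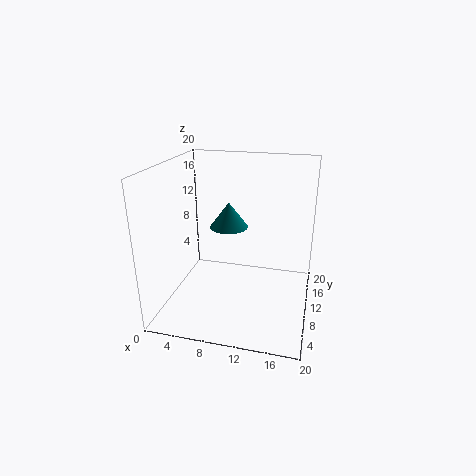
cx = 7
cy = 16
cz = 9
r = 3
color = 'teal'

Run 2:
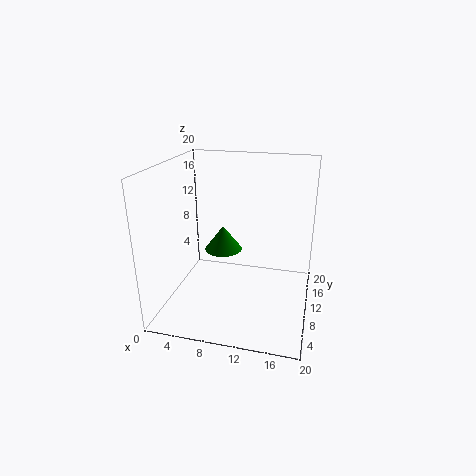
cx = 6
cy = 16
cz = 5
r = 3
color = 'green'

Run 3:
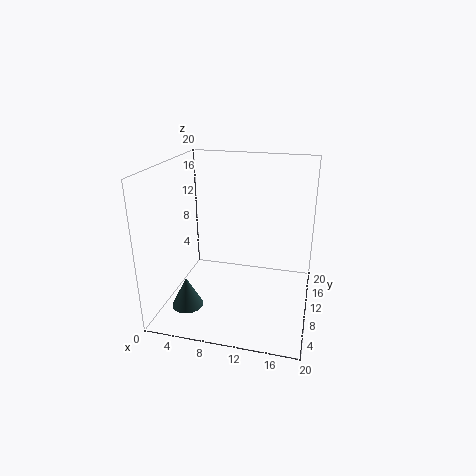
cx = 5
cy = 3
cz = 3
r = 2
color = 'darkslategray'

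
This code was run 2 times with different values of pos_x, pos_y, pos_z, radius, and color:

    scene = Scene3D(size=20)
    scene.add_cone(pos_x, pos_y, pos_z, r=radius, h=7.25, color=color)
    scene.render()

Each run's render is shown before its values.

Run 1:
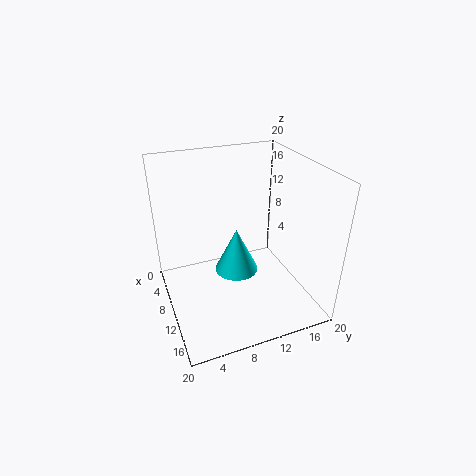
pos_x = 5; pos_y = 11.75; pos_z = 1; radius = 3.5; color = 'cyan'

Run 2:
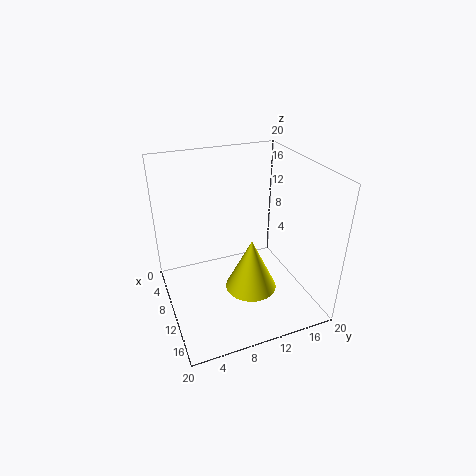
pos_x = 13; pos_y = 10.75; pos_z = 3.75; radius = 3.5; color = 'yellow'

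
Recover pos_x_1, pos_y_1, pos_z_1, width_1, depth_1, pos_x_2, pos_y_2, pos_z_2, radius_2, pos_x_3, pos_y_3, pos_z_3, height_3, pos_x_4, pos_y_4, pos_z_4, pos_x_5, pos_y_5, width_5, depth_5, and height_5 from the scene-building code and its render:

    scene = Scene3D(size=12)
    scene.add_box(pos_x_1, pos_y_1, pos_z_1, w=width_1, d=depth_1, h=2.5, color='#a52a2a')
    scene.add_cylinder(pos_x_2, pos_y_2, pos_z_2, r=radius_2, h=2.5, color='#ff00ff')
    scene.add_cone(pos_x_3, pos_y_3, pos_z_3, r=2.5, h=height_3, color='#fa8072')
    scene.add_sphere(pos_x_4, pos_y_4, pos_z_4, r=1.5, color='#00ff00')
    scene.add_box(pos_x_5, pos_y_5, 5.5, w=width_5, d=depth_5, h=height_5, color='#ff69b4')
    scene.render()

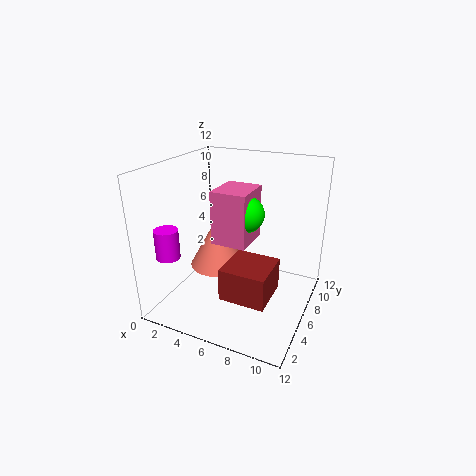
pos_x_1 = 6.5; pos_y_1 = 1.5; pos_z_1 = 3; width_1 = 3.5; depth_1 = 3.5; pos_x_2 = 1; pos_y_2 = 3; pos_z_2 = 4.5; radius_2 = 1; pos_x_3 = 3.5; pos_y_3 = 7; pos_z_3 = 2.5; height_3 = 4.5; pos_x_4 = 6.5; pos_y_4 = 6.5; pos_z_4 = 8; pos_x_5 = 4; pos_y_5 = 5; width_5 = 3; depth_5 = 3.5; height_5 = 4.5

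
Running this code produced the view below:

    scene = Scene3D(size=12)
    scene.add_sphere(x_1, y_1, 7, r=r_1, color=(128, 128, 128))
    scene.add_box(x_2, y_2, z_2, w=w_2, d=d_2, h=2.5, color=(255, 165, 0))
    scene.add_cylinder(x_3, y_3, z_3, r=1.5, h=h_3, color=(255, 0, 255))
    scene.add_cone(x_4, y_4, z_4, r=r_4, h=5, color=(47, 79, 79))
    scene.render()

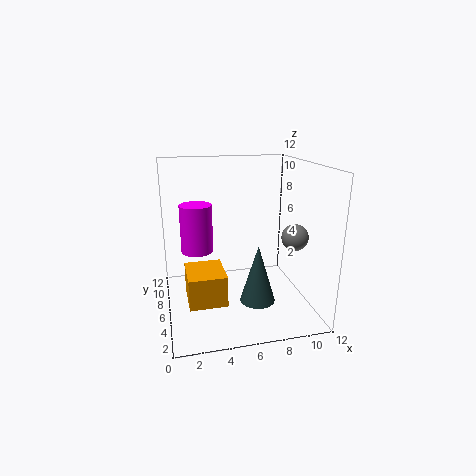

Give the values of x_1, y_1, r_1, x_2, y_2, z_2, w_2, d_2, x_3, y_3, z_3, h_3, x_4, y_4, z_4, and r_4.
x_1 = 9.5, y_1 = 2.5, r_1 = 1, x_2 = 1.5, y_2 = 3, z_2 = 1.5, w_2 = 3, d_2 = 3.5, x_3 = 3, y_3 = 10, z_3 = 3.5, h_3 = 4.5, x_4 = 7.5, y_4 = 5, z_4 = 0.5, r_4 = 1.5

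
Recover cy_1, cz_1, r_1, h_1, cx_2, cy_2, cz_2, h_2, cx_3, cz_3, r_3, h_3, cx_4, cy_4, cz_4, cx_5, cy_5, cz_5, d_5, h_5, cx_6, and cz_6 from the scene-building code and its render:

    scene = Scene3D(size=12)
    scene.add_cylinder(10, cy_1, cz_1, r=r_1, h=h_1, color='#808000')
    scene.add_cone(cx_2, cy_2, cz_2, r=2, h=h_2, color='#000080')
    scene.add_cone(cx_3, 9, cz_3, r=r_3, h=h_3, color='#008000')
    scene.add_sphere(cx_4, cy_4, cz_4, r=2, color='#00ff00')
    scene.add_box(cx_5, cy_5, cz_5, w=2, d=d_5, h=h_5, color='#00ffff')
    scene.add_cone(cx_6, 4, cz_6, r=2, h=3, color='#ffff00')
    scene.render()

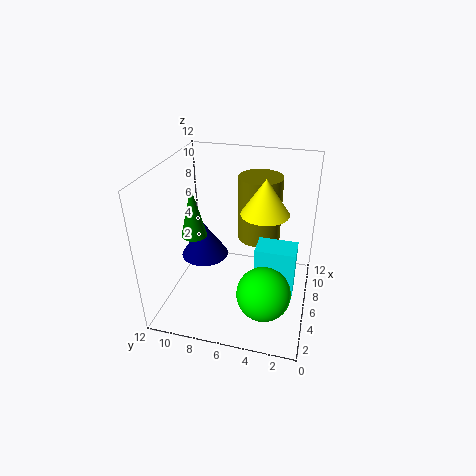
cy_1 = 5, cz_1 = 4, r_1 = 2, h_1 = 6, cx_2 = 6, cy_2 = 9, cz_2 = 4, h_2 = 3, cx_3 = 4, cz_3 = 7, r_3 = 1, h_3 = 4, cx_4 = 2, cy_4 = 3, cz_4 = 4, cx_5 = 3, cy_5 = 1, cz_5 = 3, d_5 = 3, h_5 = 4, cx_6 = 7, cz_6 = 8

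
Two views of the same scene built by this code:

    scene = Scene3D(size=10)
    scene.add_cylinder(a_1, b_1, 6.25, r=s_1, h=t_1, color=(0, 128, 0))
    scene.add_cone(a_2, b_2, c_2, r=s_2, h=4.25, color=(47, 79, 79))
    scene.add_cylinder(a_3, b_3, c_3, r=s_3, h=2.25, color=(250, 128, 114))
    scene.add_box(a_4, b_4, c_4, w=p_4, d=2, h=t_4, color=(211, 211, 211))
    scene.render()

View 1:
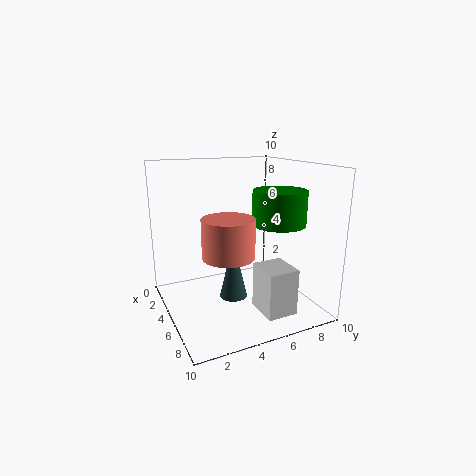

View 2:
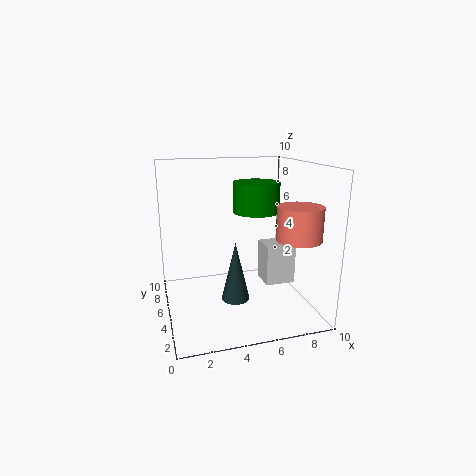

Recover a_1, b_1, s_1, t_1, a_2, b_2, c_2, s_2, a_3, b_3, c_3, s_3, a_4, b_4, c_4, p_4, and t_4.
a_1 = 7
b_1 = 7
s_1 = 1.75
t_1 = 2.25
a_2 = 4.75
b_2 = 4.75
c_2 = 0.5
s_2 = 1
a_3 = 8.5
b_3 = 2.75
c_3 = 5.25
s_3 = 1.5
a_4 = 7.25
b_4 = 5
c_4 = 1
p_4 = 2.25
t_4 = 3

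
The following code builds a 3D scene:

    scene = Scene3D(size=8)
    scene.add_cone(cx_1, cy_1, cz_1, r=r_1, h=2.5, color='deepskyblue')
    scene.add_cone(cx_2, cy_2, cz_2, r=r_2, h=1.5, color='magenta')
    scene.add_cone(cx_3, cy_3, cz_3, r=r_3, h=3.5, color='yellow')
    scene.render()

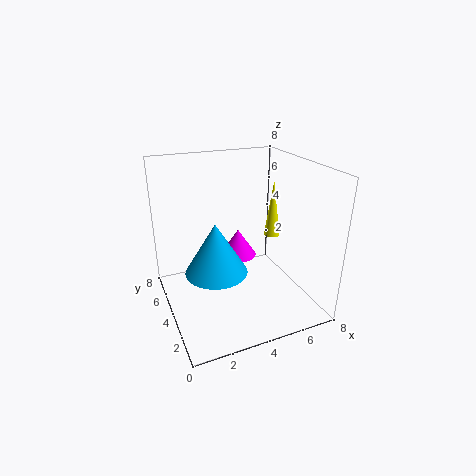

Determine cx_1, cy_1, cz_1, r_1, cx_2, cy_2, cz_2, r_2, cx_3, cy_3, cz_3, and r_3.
cx_1 = 2; cy_1 = 2; cz_1 = 3.5; r_1 = 1.5; cx_2 = 4; cy_2 = 4; cz_2 = 3; r_2 = 1; cx_3 = 7; cy_3 = 5.5; cz_3 = 3; r_3 = 0.5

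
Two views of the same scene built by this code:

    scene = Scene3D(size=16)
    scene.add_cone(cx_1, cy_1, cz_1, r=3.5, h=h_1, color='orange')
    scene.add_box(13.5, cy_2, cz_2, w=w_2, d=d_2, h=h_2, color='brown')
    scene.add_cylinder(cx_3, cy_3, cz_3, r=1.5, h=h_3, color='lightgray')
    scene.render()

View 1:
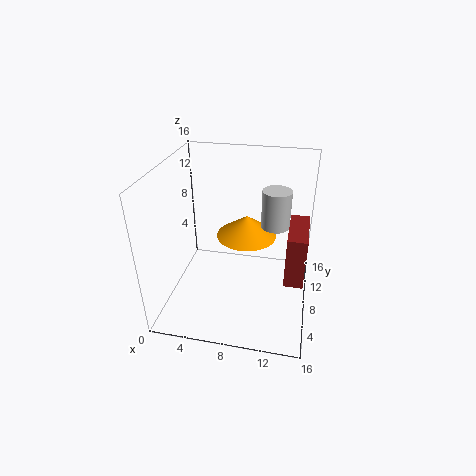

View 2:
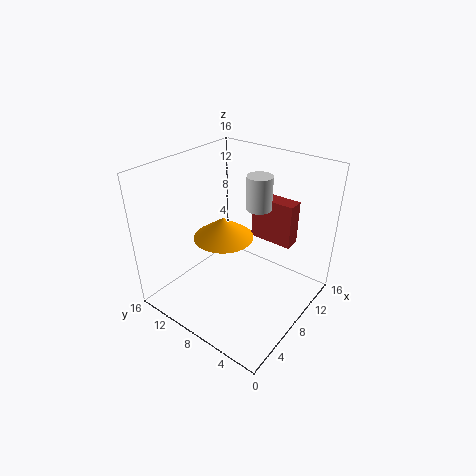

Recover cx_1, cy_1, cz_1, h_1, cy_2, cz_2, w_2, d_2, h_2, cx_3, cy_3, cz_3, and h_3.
cx_1 = 8.5; cy_1 = 10.5; cz_1 = 7; h_1 = 2.5; cy_2 = 4.5; cz_2 = 5; w_2 = 2; d_2 = 5.5; h_2 = 5.5; cx_3 = 12; cy_3 = 8; cz_3 = 10; h_3 = 4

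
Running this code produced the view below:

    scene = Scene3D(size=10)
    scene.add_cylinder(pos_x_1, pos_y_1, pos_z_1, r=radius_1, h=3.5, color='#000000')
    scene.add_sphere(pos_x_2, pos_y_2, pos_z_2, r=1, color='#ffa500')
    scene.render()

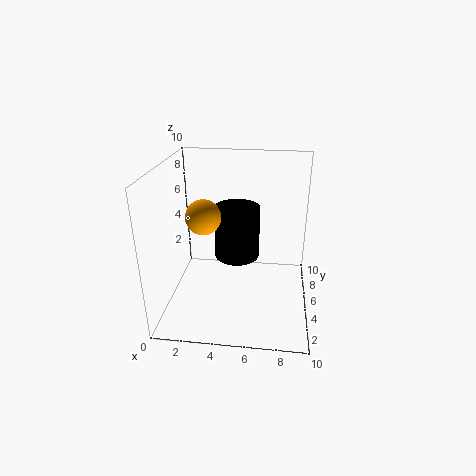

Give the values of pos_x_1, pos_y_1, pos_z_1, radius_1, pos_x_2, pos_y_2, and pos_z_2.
pos_x_1 = 5
pos_y_1 = 4.5
pos_z_1 = 4
radius_1 = 1.5
pos_x_2 = 3.5
pos_y_2 = 1.5
pos_z_2 = 8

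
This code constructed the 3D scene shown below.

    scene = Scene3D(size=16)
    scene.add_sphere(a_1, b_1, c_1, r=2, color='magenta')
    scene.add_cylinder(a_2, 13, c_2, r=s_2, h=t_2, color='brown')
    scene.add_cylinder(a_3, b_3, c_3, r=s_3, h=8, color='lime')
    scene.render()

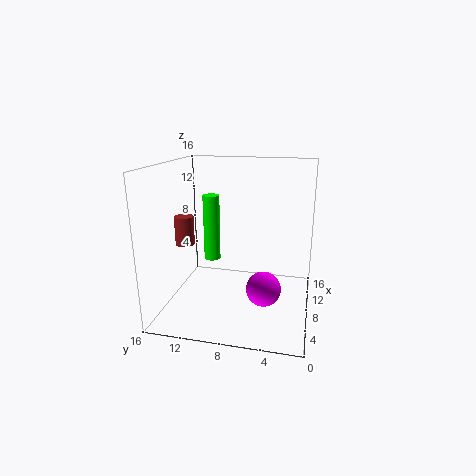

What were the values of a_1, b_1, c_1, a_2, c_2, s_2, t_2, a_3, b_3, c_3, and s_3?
a_1 = 8
b_1 = 5
c_1 = 2
a_2 = 5
c_2 = 8
s_2 = 1
t_2 = 3
a_3 = 11
b_3 = 12
c_3 = 4
s_3 = 1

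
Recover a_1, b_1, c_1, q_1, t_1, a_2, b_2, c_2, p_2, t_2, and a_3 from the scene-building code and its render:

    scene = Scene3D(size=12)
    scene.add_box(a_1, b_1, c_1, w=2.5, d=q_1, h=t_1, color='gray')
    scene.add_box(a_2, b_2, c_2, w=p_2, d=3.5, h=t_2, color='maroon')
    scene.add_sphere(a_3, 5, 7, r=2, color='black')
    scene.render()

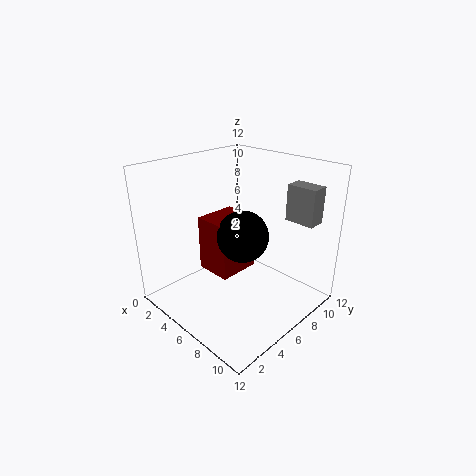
a_1 = 8.5, b_1 = 9, c_1 = 7.5, q_1 = 1.5, t_1 = 3, a_2 = 4, b_2 = 3.5, c_2 = 3.5, p_2 = 3, t_2 = 4.5, a_3 = 7.5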